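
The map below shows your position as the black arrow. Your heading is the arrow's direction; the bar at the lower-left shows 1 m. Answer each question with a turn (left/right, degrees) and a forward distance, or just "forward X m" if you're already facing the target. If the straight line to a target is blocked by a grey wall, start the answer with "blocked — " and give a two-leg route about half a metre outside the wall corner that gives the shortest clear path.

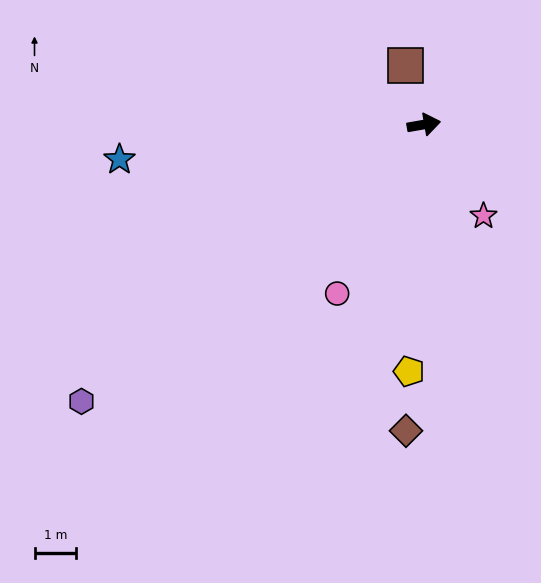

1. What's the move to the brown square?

turn left 98°, forward 1.5 m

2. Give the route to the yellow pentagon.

turn right 103°, forward 6.0 m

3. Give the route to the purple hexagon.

turn right 151°, forward 10.6 m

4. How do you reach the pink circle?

turn right 127°, forward 4.6 m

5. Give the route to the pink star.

turn right 67°, forward 2.6 m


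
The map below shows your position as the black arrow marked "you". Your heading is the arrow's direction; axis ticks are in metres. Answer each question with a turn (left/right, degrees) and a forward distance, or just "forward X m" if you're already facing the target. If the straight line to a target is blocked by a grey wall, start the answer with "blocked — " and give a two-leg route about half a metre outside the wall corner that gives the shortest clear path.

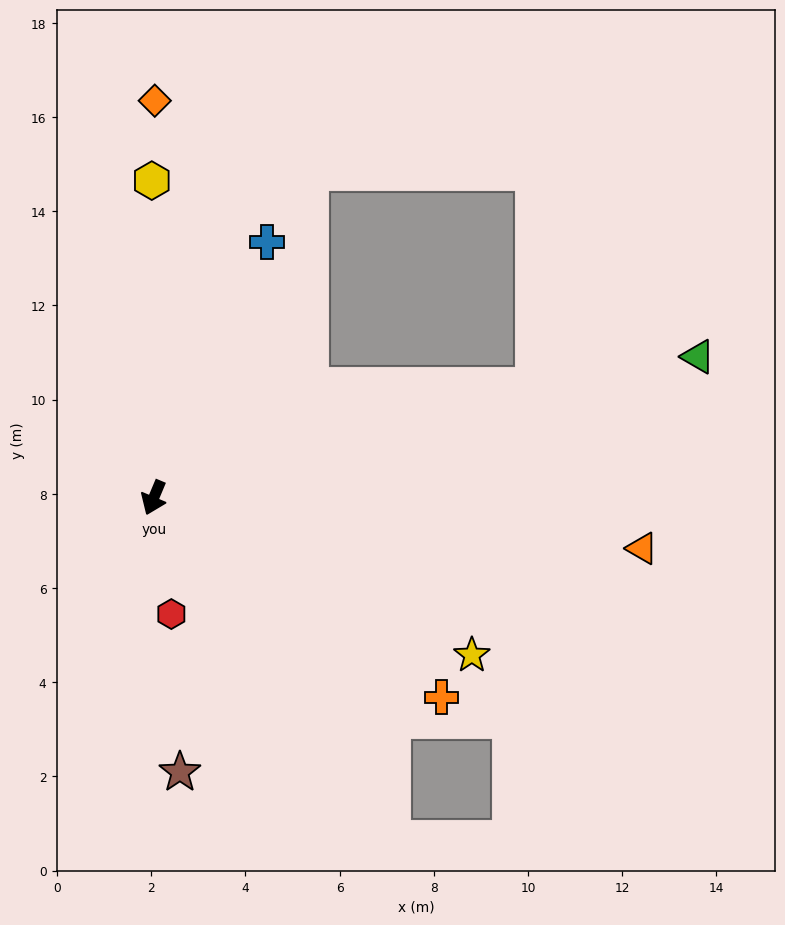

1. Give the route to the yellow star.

turn left 86°, forward 7.5 m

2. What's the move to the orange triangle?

turn left 107°, forward 10.4 m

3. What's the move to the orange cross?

turn left 78°, forward 7.4 m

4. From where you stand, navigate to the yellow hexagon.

turn right 157°, forward 6.7 m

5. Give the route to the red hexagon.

turn left 31°, forward 2.5 m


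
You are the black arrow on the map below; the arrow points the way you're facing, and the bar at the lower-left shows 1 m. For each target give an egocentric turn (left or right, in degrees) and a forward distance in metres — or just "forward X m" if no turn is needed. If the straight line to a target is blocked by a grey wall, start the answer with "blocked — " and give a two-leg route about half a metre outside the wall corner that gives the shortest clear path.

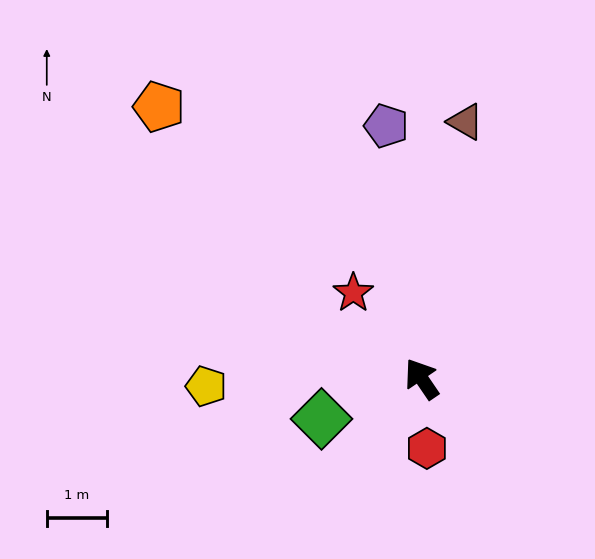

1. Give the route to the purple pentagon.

turn right 26°, forward 4.2 m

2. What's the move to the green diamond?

turn left 78°, forward 1.8 m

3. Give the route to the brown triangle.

turn right 44°, forward 4.3 m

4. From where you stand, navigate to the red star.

turn left 4°, forward 1.8 m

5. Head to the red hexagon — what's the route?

turn left 150°, forward 1.2 m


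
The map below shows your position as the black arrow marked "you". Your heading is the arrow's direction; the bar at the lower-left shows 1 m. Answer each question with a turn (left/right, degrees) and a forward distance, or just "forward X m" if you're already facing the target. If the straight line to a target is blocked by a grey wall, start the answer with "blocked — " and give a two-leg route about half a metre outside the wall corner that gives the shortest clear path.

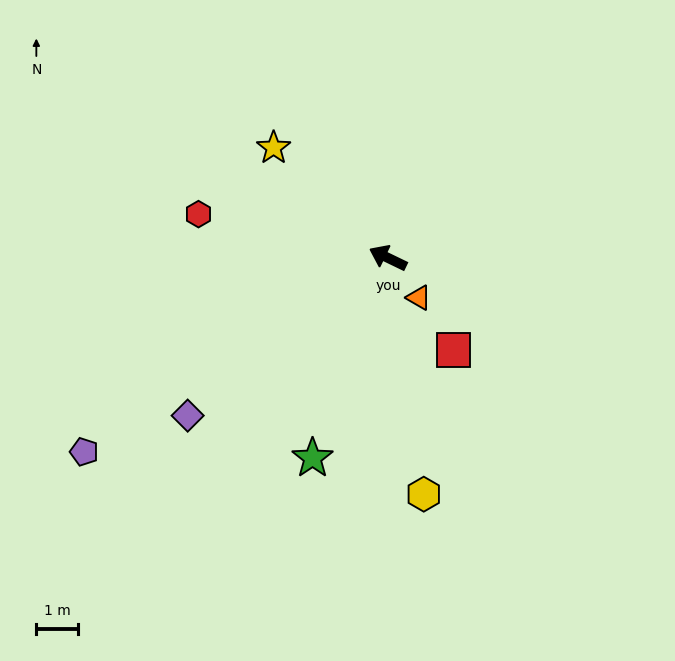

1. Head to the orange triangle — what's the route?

turn left 154°, forward 1.2 m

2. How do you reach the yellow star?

turn right 18°, forward 3.8 m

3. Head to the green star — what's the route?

turn left 95°, forward 5.1 m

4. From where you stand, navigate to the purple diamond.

turn left 64°, forward 6.1 m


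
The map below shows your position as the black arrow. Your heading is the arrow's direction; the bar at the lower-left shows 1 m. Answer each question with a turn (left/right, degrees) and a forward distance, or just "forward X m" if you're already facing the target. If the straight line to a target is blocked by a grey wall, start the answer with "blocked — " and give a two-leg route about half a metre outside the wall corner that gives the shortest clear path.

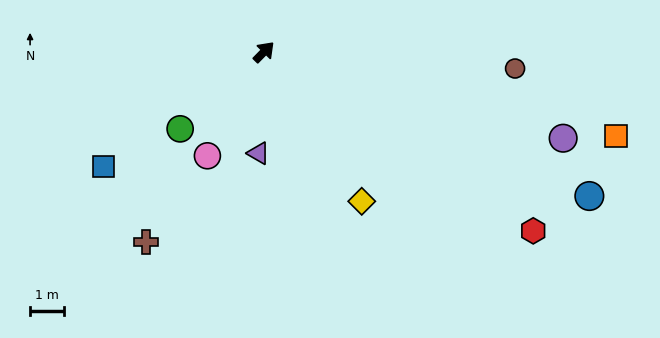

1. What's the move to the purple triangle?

turn right 139°, forward 3.0 m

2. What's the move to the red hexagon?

turn right 79°, forward 9.6 m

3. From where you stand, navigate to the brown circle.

turn right 49°, forward 7.5 m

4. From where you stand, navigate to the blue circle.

turn right 69°, forward 10.6 m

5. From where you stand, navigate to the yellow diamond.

turn right 102°, forward 5.3 m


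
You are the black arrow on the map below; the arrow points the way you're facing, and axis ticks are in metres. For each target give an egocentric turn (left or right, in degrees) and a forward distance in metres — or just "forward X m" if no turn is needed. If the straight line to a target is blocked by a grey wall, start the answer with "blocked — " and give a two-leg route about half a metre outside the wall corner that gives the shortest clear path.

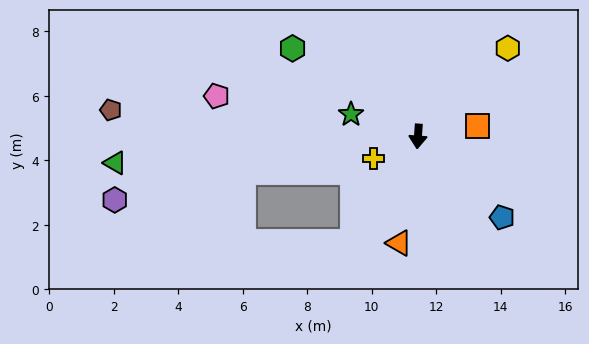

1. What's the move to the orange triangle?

turn right 6°, forward 3.4 m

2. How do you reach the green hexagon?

turn right 121°, forward 4.8 m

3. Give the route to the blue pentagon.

turn left 50°, forward 3.6 m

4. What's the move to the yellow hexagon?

turn left 138°, forward 3.9 m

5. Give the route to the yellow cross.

turn right 60°, forward 1.5 m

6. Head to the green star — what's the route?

turn right 104°, forward 2.2 m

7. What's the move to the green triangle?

turn right 81°, forward 9.4 m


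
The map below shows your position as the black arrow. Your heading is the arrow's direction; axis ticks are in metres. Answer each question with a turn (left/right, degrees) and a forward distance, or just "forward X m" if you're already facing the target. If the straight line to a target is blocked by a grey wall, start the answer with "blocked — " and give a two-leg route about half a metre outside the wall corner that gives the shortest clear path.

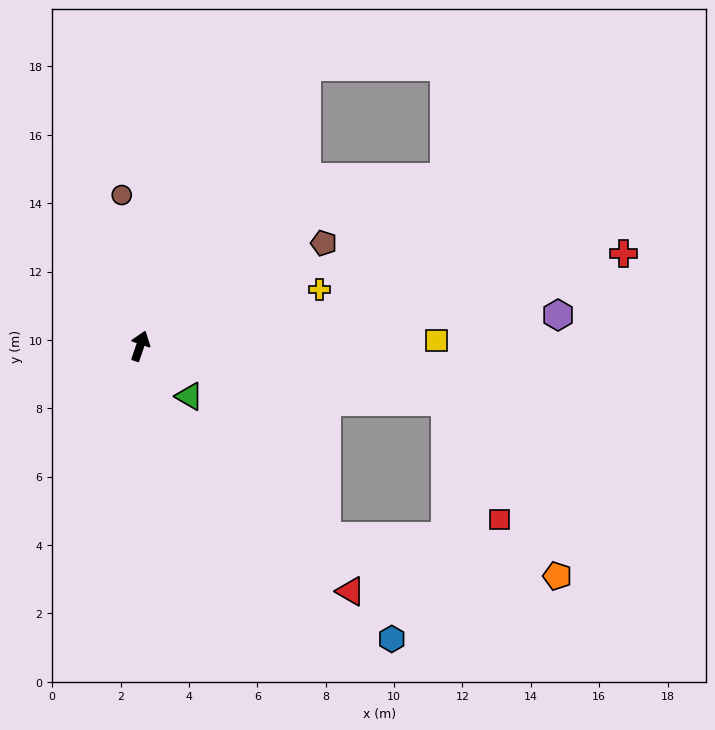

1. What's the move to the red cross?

turn right 60°, forward 14.4 m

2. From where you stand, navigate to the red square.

blocked — turn right 82°, forward 9.1 m, then turn right 55°, forward 3.8 m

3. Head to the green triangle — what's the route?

turn right 117°, forward 2.1 m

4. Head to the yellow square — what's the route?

turn right 70°, forward 8.7 m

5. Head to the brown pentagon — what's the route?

turn right 42°, forward 6.2 m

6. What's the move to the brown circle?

turn left 26°, forward 4.4 m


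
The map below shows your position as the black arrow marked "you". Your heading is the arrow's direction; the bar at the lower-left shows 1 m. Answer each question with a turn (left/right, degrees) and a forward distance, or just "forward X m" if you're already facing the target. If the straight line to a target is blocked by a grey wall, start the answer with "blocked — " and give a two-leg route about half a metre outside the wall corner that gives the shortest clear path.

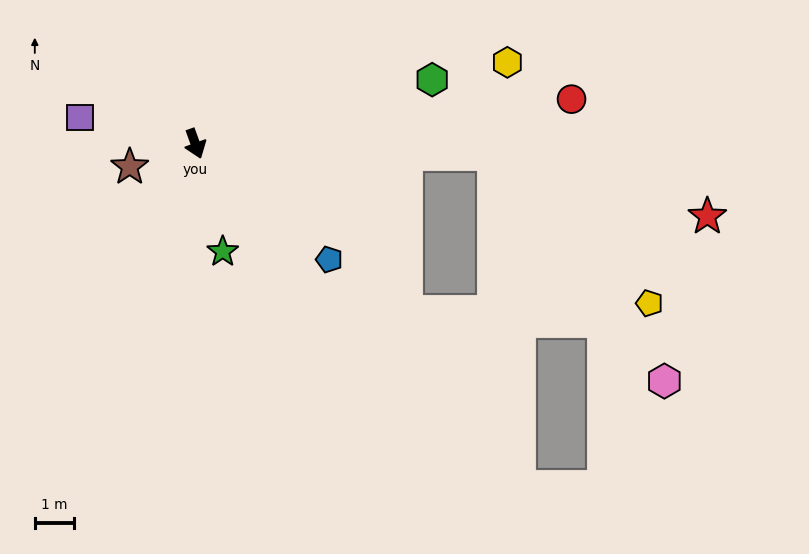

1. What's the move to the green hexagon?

turn left 85°, forward 6.2 m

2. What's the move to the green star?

turn right 6°, forward 2.8 m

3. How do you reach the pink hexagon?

blocked — turn left 68°, forward 7.5 m, then turn right 51°, forward 7.2 m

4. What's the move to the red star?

blocked — turn left 68°, forward 7.5 m, then turn right 14°, forward 5.6 m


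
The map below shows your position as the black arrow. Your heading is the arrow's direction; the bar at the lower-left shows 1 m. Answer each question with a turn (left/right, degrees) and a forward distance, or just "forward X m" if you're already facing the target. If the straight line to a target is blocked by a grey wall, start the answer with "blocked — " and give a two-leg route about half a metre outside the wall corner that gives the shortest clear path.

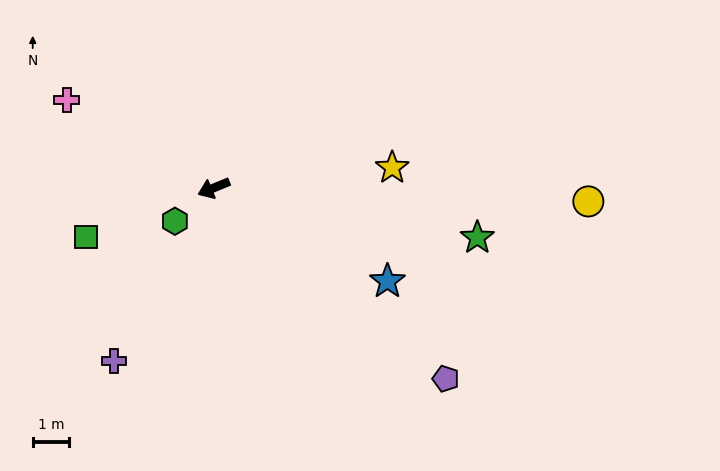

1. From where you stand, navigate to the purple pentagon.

turn left 118°, forward 8.3 m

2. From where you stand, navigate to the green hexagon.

turn left 18°, forward 1.4 m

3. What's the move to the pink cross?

turn right 53°, forward 4.7 m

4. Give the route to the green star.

turn left 147°, forward 7.4 m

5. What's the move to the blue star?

turn left 129°, forward 5.4 m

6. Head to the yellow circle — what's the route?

turn left 156°, forward 10.3 m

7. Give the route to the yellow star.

turn left 164°, forward 5.0 m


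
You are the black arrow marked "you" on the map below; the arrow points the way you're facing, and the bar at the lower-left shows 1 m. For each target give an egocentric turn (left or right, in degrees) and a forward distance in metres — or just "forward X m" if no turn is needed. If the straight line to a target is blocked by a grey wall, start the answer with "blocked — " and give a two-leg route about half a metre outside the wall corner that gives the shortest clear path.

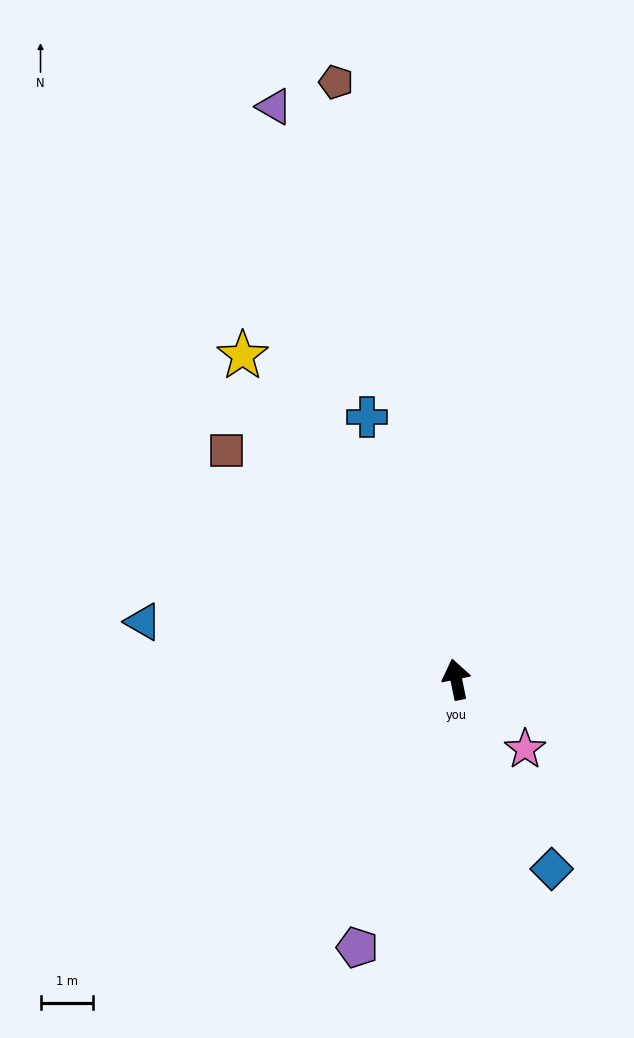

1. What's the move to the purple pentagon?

turn left 148°, forward 5.5 m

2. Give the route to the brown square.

turn left 34°, forward 6.2 m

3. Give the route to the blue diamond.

turn right 165°, forward 4.1 m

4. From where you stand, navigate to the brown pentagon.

forward 11.7 m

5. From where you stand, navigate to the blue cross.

turn left 7°, forward 5.3 m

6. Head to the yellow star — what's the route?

turn left 22°, forward 7.4 m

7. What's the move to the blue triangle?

turn left 68°, forward 6.1 m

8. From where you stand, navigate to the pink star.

turn right 147°, forward 1.9 m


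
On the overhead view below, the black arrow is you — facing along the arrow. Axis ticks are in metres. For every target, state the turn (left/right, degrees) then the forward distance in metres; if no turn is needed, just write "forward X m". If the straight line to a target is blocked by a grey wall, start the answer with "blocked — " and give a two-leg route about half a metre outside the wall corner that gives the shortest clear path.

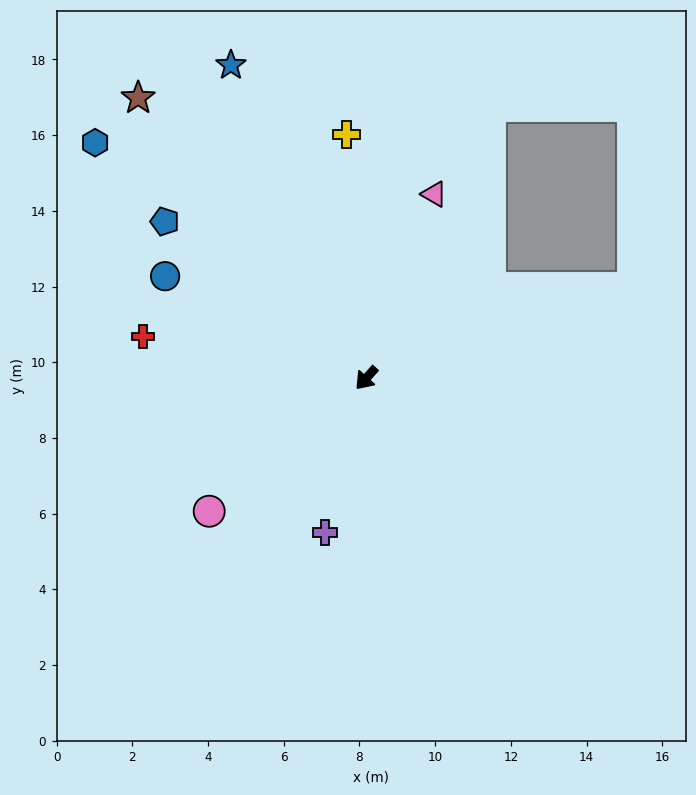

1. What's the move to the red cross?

turn right 59°, forward 6.0 m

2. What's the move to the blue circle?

turn right 75°, forward 6.0 m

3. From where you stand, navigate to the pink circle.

turn right 8°, forward 5.4 m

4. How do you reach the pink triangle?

turn right 158°, forward 5.2 m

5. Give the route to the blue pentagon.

turn right 86°, forward 6.7 m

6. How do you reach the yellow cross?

turn right 133°, forward 6.5 m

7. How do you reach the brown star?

turn right 99°, forward 9.5 m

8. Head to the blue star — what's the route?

turn right 115°, forward 9.0 m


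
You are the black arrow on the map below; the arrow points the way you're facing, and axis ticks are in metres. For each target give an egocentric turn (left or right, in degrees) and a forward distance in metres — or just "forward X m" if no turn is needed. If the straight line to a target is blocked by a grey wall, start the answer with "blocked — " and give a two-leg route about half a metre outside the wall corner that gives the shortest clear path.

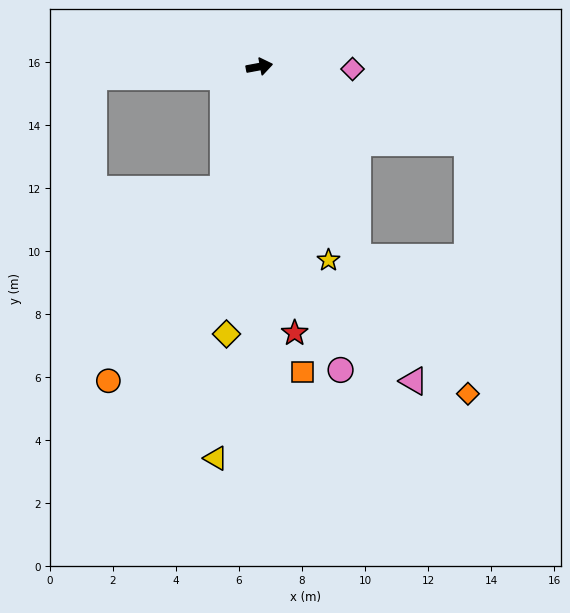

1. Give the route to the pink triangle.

turn right 74°, forward 11.1 m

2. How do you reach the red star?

turn right 93°, forward 8.5 m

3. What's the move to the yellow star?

turn right 81°, forward 6.5 m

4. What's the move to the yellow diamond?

turn right 108°, forward 8.5 m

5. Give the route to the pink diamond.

turn right 12°, forward 3.0 m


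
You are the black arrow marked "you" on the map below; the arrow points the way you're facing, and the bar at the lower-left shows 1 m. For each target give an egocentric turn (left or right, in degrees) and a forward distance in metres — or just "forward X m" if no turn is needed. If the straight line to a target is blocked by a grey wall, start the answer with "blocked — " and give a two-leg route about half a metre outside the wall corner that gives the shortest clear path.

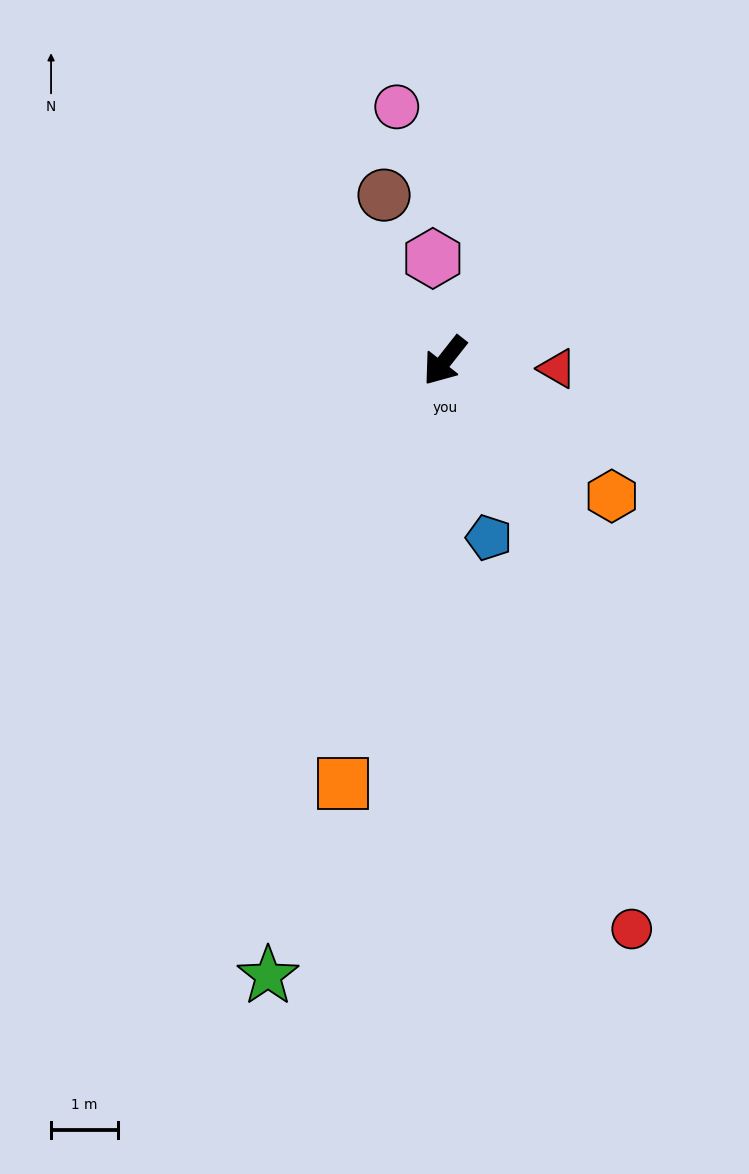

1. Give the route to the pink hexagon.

turn right 135°, forward 1.5 m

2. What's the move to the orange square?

turn left 25°, forward 6.5 m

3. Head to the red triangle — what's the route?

turn left 124°, forward 1.7 m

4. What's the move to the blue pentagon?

turn left 52°, forward 2.7 m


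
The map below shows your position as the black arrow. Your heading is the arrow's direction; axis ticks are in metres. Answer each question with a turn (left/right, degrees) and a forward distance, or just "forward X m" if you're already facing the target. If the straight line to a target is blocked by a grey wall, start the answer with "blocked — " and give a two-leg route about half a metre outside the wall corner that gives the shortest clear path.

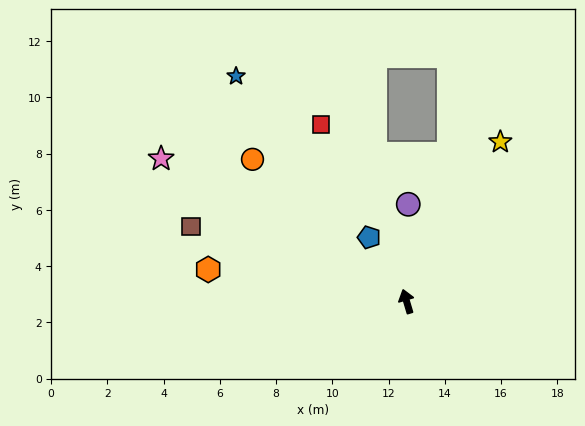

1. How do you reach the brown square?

turn left 54°, forward 8.1 m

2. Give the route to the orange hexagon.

turn left 64°, forward 7.1 m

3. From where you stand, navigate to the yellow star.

turn right 47°, forward 6.6 m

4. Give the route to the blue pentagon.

turn left 14°, forward 2.6 m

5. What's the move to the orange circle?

turn left 31°, forward 7.5 m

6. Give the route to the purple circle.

turn right 18°, forward 3.5 m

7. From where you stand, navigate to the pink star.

turn left 43°, forward 10.1 m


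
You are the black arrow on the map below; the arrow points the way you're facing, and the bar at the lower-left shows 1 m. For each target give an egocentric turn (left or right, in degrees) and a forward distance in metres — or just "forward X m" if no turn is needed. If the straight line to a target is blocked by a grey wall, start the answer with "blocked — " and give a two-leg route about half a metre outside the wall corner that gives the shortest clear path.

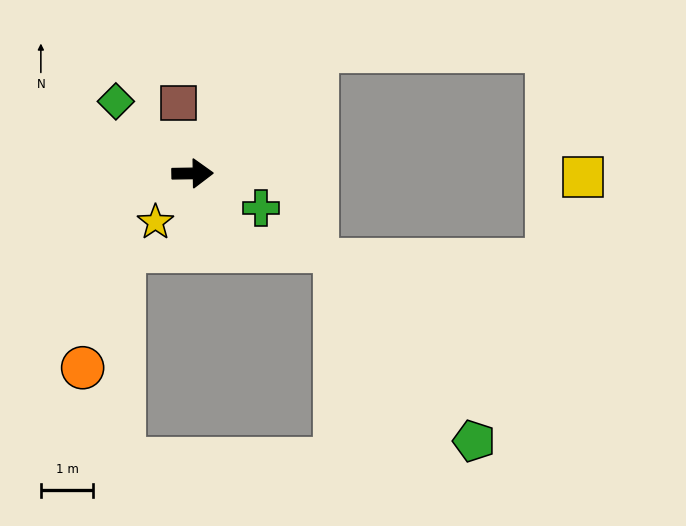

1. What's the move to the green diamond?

turn left 136°, forward 2.0 m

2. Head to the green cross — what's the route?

turn right 28°, forward 1.5 m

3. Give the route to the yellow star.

turn right 128°, forward 1.2 m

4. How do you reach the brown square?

turn left 100°, forward 1.4 m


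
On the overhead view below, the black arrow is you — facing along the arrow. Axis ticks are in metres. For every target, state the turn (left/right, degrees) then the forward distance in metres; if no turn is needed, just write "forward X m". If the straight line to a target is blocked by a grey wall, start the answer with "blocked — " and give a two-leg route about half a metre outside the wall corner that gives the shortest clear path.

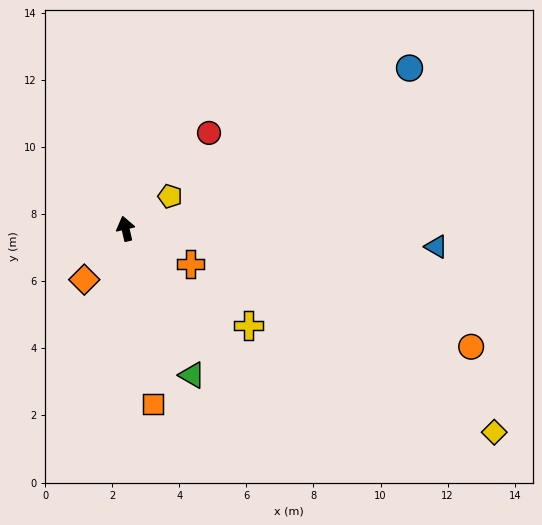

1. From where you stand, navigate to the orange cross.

turn right 132°, forward 2.2 m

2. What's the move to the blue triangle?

turn right 106°, forward 9.3 m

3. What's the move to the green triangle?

turn right 169°, forward 4.8 m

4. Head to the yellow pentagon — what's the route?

turn right 67°, forward 1.6 m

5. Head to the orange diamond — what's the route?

turn left 128°, forward 2.0 m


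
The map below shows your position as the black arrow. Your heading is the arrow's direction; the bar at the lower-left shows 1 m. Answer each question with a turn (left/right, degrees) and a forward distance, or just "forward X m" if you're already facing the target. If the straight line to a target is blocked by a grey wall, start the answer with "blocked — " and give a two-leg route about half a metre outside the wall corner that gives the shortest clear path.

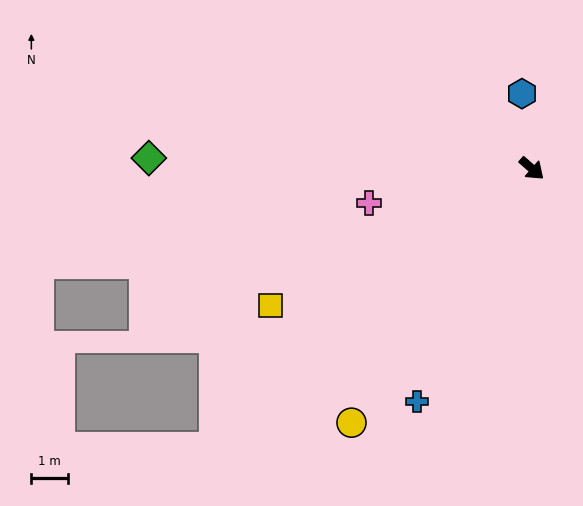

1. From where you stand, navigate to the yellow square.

turn right 111°, forward 8.0 m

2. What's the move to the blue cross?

turn right 75°, forward 7.1 m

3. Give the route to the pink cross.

turn right 127°, forward 4.5 m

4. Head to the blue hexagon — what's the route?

turn left 139°, forward 2.1 m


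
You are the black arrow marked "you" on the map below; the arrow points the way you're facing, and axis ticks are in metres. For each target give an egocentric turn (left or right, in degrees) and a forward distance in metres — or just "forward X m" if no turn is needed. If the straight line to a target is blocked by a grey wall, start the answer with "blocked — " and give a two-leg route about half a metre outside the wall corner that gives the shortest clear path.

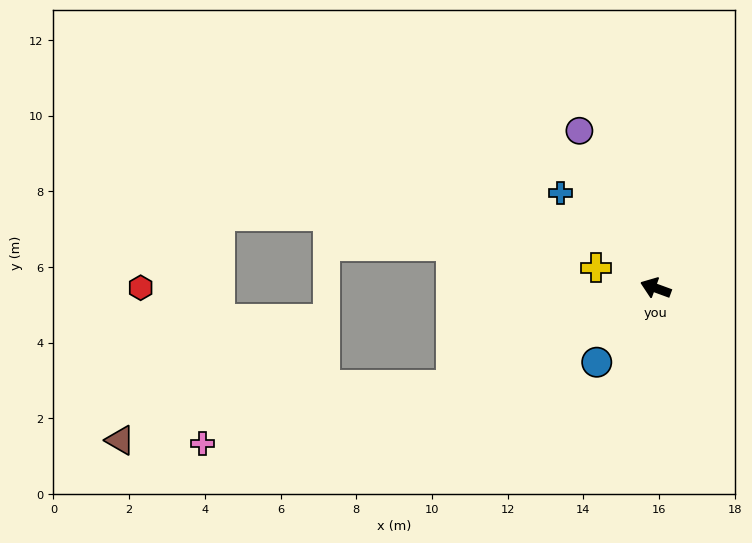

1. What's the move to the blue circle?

turn left 72°, forward 2.5 m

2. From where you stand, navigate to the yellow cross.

forward 1.7 m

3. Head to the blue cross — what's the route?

turn right 25°, forward 3.6 m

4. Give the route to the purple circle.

turn right 44°, forward 4.6 m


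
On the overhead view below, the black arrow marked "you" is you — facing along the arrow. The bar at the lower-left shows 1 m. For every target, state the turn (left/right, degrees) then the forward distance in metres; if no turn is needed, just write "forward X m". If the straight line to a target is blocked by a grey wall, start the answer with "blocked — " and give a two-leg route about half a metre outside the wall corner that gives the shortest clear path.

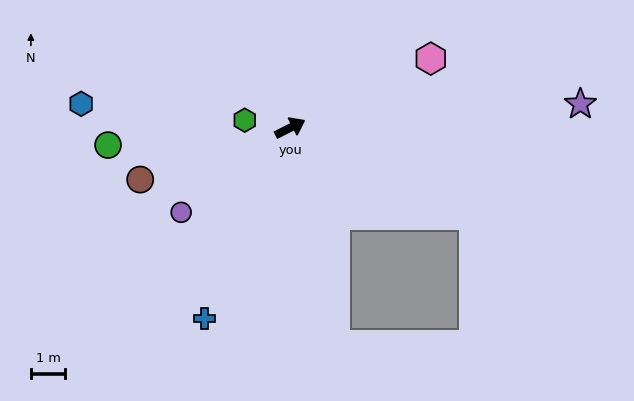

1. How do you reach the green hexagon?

turn left 143°, forward 1.3 m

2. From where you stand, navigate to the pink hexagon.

forward 4.6 m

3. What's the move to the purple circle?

turn right 169°, forward 4.0 m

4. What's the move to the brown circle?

turn left 172°, forward 4.6 m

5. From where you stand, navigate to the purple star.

turn right 22°, forward 8.5 m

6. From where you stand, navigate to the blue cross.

turn right 141°, forward 6.1 m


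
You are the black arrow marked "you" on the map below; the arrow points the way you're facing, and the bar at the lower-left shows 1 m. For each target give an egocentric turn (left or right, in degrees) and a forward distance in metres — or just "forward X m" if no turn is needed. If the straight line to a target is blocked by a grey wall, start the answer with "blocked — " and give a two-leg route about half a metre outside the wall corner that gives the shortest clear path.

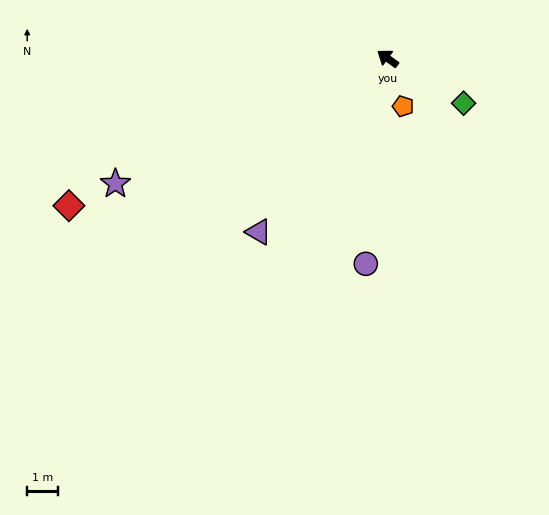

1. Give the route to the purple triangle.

turn left 89°, forward 7.1 m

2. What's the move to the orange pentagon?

turn left 144°, forward 1.6 m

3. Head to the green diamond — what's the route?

turn right 175°, forward 2.9 m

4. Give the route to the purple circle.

turn left 120°, forward 6.8 m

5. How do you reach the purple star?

turn left 61°, forward 9.8 m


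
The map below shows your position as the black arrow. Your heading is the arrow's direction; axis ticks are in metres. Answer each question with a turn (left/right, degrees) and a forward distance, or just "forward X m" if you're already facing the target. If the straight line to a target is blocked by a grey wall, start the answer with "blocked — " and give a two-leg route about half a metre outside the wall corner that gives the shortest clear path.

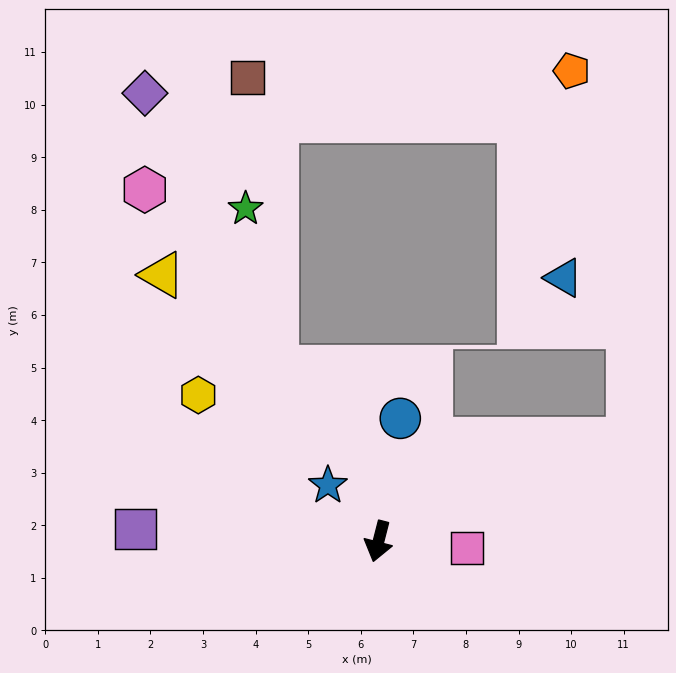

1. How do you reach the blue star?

turn right 124°, forward 1.4 m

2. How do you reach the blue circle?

turn right 176°, forward 2.4 m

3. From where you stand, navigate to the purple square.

turn right 79°, forward 4.6 m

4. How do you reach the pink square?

turn left 100°, forward 1.7 m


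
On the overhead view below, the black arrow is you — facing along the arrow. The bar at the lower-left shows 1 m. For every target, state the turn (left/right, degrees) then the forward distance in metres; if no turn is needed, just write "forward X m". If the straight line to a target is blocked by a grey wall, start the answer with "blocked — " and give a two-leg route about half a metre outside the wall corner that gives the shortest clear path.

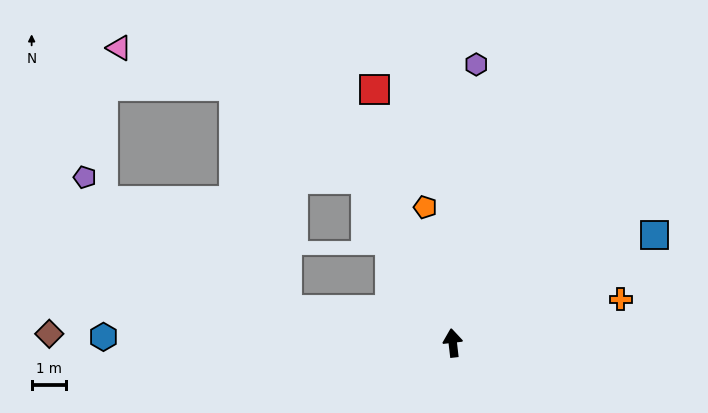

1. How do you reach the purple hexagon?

turn right 11°, forward 8.1 m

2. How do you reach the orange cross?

turn right 82°, forward 5.0 m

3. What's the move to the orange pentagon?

turn left 5°, forward 4.0 m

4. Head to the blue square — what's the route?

turn right 68°, forward 6.6 m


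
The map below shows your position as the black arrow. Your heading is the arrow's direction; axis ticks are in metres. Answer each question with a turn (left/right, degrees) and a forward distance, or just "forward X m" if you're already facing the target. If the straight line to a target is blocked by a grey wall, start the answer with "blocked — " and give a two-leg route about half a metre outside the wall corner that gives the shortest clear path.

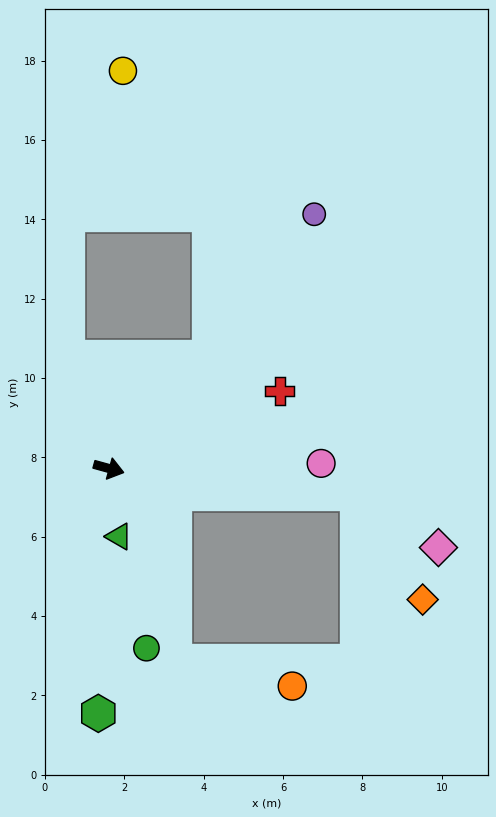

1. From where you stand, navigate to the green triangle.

turn right 66°, forward 1.7 m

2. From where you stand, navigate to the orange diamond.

blocked — turn left 9°, forward 6.3 m, then turn right 51°, forward 3.1 m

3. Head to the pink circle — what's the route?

turn left 17°, forward 5.4 m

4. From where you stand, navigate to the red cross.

turn left 40°, forward 4.7 m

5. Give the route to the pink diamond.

blocked — turn left 9°, forward 6.3 m, then turn right 27°, forward 2.5 m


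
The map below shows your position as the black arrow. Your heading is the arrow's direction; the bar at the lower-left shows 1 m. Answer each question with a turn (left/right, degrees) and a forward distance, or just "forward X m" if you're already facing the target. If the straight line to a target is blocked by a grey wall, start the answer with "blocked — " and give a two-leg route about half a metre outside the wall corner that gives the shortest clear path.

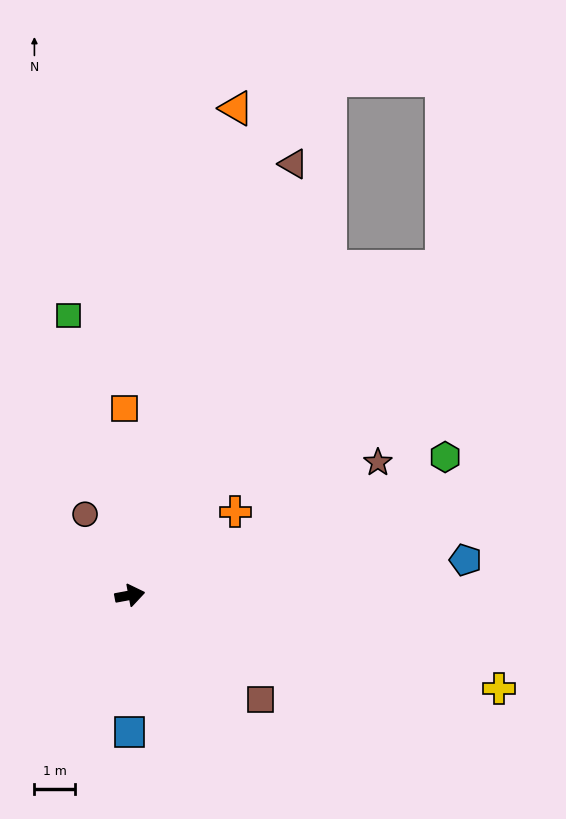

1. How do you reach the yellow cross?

turn right 25°, forward 9.3 m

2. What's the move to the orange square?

turn left 81°, forward 4.6 m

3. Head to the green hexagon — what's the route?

turn left 13°, forward 8.4 m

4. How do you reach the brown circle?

turn left 108°, forward 2.3 m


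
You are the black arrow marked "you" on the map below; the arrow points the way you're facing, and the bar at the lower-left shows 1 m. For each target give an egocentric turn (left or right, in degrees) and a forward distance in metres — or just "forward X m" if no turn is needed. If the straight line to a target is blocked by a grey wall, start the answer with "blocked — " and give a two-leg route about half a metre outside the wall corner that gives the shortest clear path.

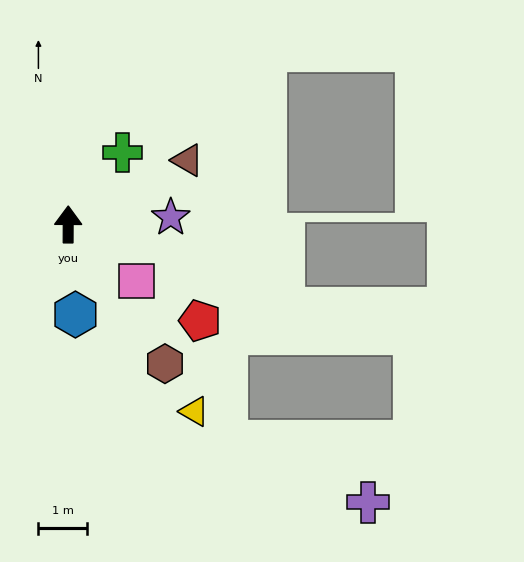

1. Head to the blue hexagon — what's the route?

turn right 175°, forward 1.8 m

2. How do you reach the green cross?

turn right 37°, forward 1.8 m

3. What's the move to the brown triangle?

turn right 62°, forward 2.8 m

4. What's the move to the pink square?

turn right 129°, forward 1.8 m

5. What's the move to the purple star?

turn right 86°, forward 2.1 m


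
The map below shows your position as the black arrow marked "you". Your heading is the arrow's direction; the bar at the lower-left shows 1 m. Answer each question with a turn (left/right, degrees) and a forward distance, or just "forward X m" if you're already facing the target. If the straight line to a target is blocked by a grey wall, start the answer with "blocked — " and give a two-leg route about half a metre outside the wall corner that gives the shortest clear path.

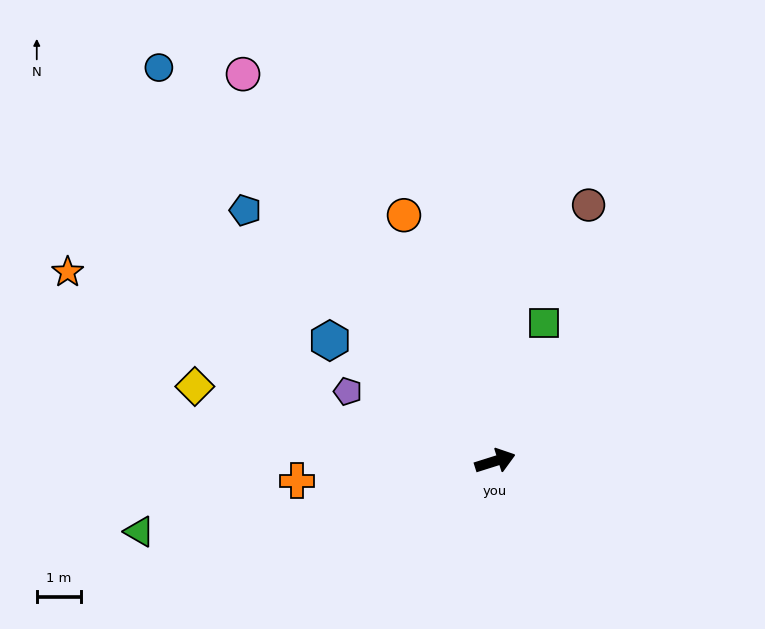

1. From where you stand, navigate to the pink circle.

turn left 106°, forward 10.6 m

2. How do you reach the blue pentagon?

turn left 117°, forward 8.1 m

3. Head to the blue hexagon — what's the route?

turn left 126°, forward 4.7 m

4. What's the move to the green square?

turn left 53°, forward 3.4 m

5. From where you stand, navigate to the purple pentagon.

turn left 137°, forward 3.7 m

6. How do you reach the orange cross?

turn left 168°, forward 4.5 m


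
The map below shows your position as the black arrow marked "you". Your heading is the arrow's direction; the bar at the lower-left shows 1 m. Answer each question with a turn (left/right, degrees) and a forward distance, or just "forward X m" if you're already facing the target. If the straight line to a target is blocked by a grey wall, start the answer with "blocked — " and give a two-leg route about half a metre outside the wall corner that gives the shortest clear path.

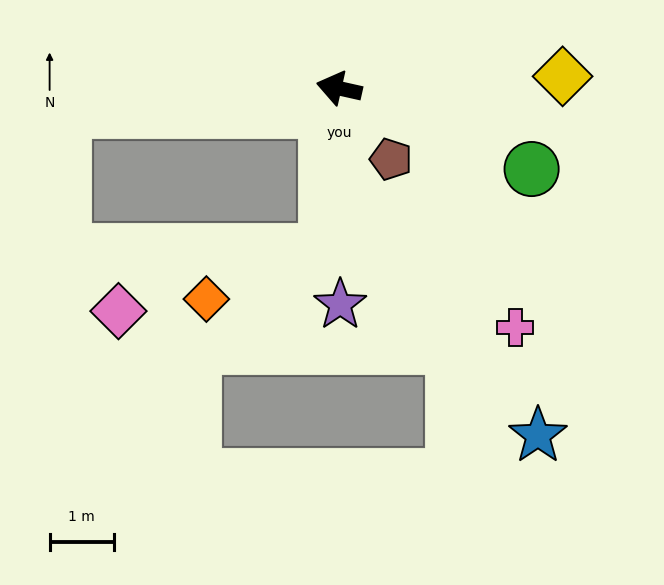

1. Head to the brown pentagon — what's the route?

turn left 139°, forward 1.4 m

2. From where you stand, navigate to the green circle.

turn left 170°, forward 3.2 m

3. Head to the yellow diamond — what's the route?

turn right 164°, forward 3.5 m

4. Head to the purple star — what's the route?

turn left 103°, forward 3.4 m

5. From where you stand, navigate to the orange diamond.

blocked — turn left 98°, forward 2.5 m, then turn right 64°, forward 2.0 m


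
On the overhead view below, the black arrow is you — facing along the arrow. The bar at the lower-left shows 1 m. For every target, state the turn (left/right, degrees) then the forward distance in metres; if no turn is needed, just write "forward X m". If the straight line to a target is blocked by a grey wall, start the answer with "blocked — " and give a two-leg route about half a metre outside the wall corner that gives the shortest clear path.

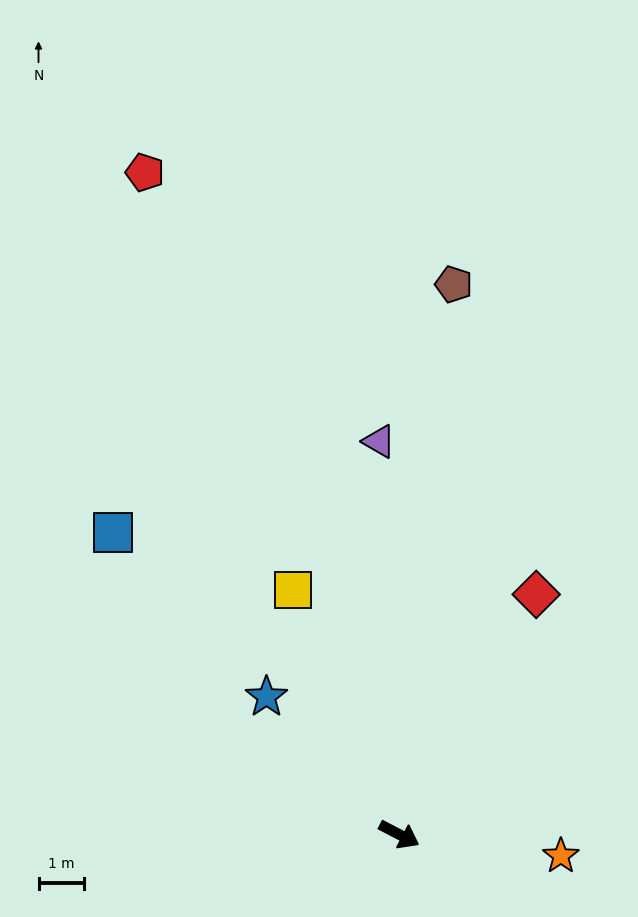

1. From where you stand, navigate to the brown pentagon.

turn left 112°, forward 12.1 m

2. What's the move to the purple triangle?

turn left 121°, forward 8.6 m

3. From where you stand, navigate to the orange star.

turn left 20°, forward 3.6 m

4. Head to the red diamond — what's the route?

turn left 88°, forward 6.0 m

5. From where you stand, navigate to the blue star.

turn left 162°, forward 4.2 m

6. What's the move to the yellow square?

turn left 141°, forward 5.8 m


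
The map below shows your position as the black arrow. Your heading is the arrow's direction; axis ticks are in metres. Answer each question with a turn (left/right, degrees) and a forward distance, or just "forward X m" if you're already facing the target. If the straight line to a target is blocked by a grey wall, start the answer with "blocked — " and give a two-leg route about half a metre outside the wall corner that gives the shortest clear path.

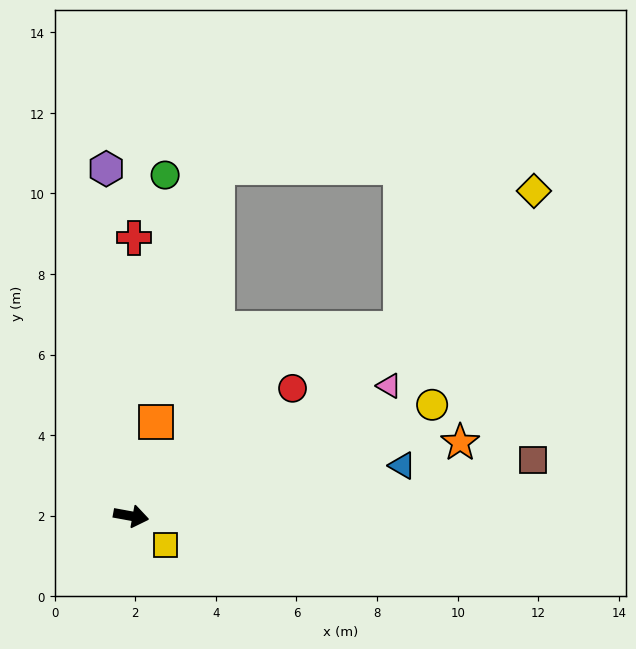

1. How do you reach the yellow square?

turn right 30°, forward 1.1 m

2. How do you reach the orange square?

turn left 85°, forward 2.4 m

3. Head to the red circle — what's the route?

turn left 49°, forward 5.1 m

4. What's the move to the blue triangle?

turn left 21°, forward 6.8 m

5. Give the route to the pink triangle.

turn left 37°, forward 7.2 m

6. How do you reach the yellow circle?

turn left 31°, forward 8.0 m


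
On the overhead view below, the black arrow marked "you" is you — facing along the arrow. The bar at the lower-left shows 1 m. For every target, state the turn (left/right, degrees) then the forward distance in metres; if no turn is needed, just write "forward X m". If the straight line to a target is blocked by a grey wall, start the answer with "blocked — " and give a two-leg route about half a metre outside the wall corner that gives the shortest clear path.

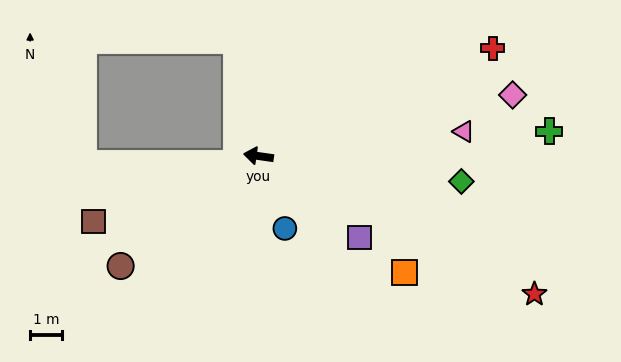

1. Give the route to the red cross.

turn right 147°, forward 8.1 m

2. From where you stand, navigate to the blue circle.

turn left 118°, forward 2.4 m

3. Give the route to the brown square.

turn left 30°, forward 5.6 m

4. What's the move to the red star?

turn left 162°, forward 9.7 m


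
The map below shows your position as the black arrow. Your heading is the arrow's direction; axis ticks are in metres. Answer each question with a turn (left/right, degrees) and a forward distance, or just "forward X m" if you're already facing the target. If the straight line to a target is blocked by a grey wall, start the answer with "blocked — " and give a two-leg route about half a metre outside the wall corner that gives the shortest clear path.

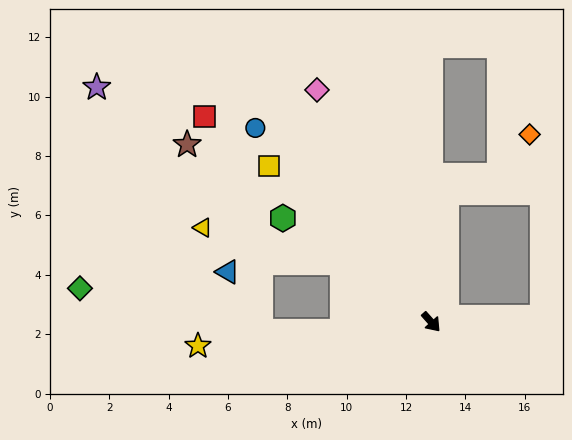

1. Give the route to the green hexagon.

turn right 167°, forward 6.1 m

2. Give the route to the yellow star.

turn right 126°, forward 7.9 m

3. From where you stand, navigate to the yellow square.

turn right 175°, forward 7.6 m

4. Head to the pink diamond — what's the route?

turn left 165°, forward 8.7 m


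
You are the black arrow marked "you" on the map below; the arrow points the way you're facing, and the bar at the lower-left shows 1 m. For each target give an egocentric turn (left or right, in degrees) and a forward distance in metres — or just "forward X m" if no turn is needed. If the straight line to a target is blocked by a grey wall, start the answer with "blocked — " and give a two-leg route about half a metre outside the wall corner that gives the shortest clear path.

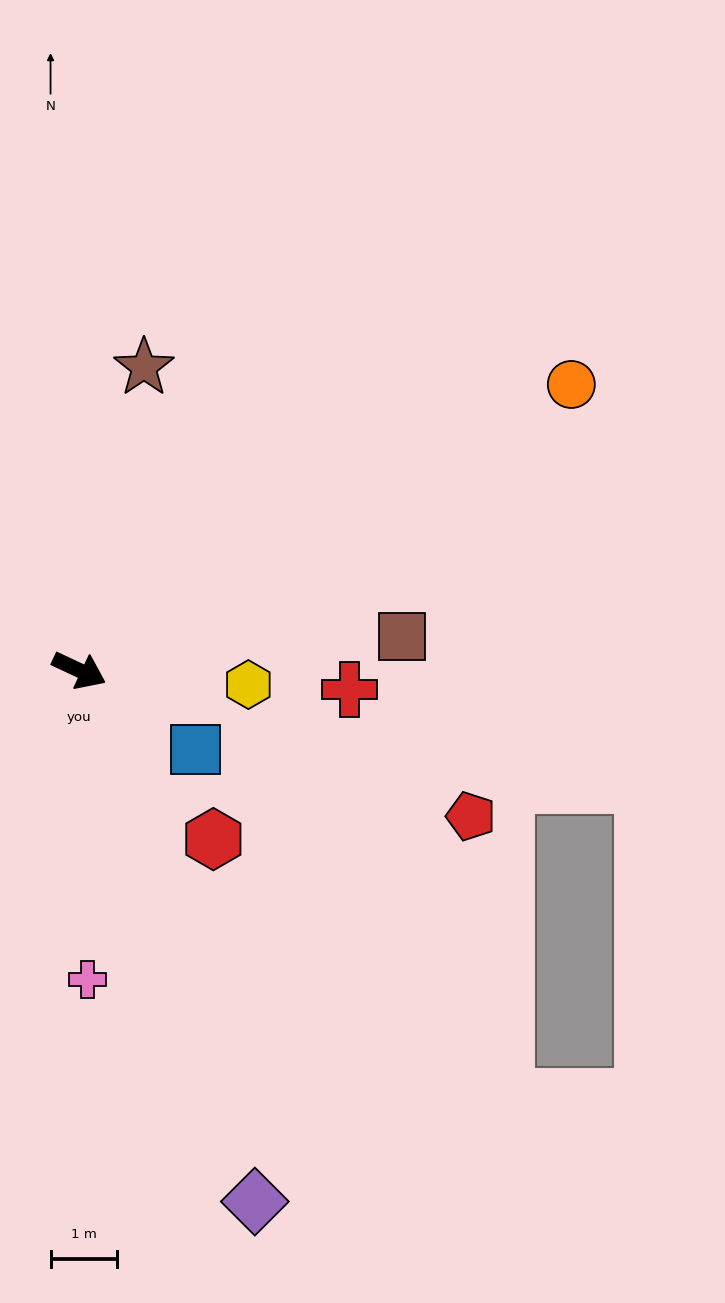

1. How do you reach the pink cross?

turn right 63°, forward 4.7 m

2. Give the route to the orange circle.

turn left 55°, forward 8.6 m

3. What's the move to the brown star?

turn left 103°, forward 4.7 m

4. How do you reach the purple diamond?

turn right 47°, forward 8.4 m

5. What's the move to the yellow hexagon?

turn left 20°, forward 2.6 m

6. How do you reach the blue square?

turn right 9°, forward 2.1 m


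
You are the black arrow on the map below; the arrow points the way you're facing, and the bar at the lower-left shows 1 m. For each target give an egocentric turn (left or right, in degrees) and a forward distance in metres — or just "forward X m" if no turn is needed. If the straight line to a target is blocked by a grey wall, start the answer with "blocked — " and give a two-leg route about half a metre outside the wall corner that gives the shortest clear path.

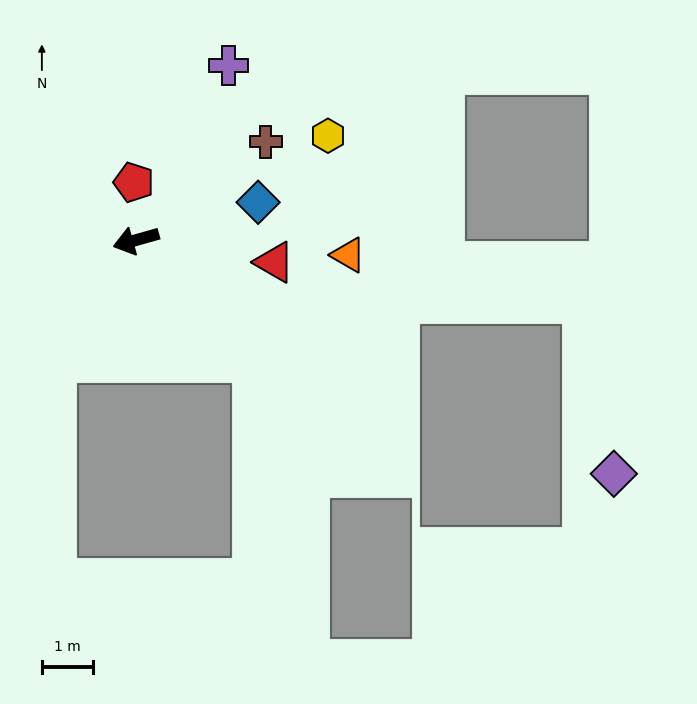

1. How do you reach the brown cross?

turn right 159°, forward 3.2 m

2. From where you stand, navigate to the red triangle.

turn left 155°, forward 2.7 m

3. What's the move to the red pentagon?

turn right 104°, forward 1.1 m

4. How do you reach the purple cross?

turn right 134°, forward 3.8 m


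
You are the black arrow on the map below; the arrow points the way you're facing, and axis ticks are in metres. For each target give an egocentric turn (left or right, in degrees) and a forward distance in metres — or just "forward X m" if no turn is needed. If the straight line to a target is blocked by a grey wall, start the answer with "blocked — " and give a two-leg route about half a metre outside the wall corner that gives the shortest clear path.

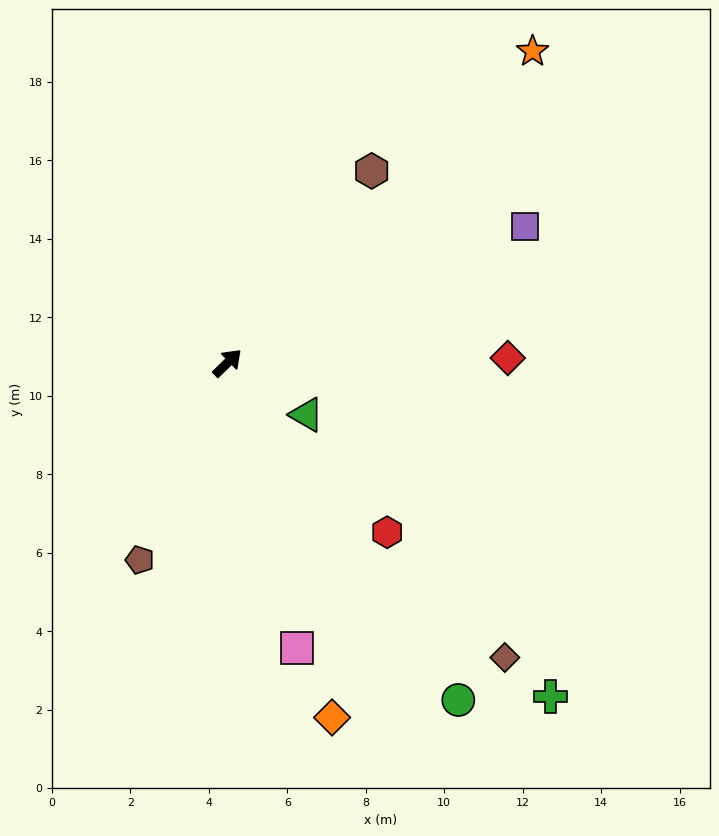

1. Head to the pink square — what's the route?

turn right 121°, forward 7.5 m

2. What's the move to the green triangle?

turn right 78°, forward 2.4 m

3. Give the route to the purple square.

turn right 20°, forward 8.3 m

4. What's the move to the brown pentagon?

turn right 158°, forward 5.5 m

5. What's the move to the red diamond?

turn right 43°, forward 7.1 m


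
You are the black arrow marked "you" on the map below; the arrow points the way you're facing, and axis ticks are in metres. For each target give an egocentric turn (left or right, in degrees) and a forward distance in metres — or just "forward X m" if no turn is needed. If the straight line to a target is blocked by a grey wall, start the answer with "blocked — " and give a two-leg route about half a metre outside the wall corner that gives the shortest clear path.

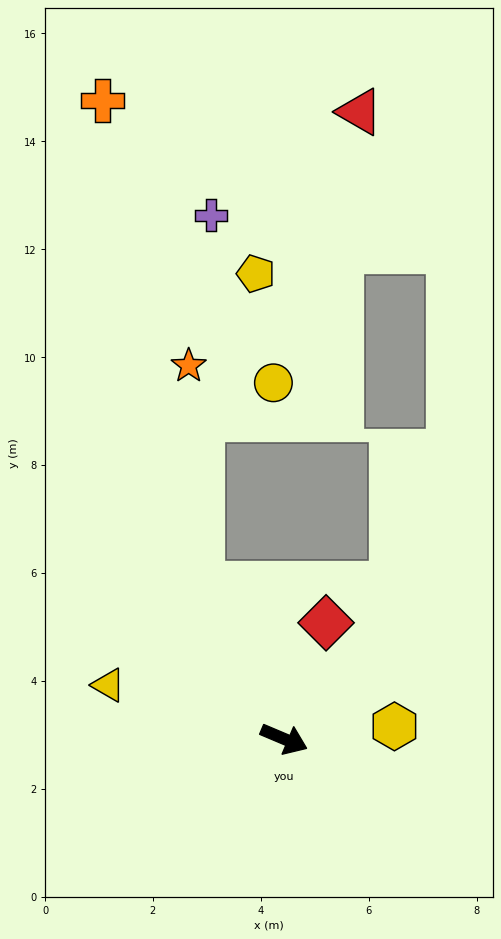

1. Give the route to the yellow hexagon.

turn left 29°, forward 2.1 m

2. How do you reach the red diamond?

turn left 93°, forward 2.3 m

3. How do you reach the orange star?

blocked — turn left 141°, forward 3.2 m, then turn right 25°, forward 4.1 m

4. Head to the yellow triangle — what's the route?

turn right 174°, forward 3.4 m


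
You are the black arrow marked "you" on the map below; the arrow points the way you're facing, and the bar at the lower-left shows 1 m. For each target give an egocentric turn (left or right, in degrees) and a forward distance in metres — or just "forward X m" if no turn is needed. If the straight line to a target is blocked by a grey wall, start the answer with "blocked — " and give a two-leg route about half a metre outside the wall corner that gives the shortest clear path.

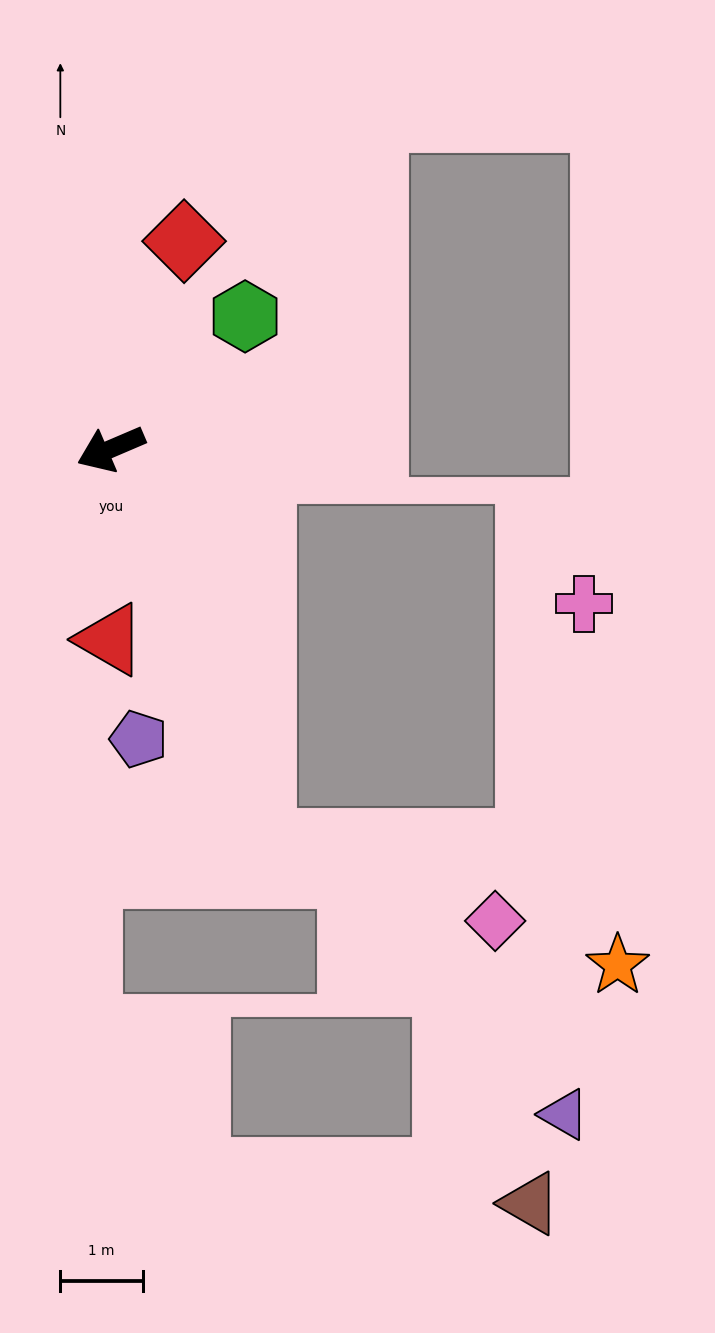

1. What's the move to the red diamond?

turn right 133°, forward 2.7 m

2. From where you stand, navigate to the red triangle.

turn left 67°, forward 2.3 m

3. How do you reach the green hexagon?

turn right 159°, forward 2.3 m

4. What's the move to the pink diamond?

blocked — turn left 88°, forward 5.1 m, then turn left 51°, forward 3.0 m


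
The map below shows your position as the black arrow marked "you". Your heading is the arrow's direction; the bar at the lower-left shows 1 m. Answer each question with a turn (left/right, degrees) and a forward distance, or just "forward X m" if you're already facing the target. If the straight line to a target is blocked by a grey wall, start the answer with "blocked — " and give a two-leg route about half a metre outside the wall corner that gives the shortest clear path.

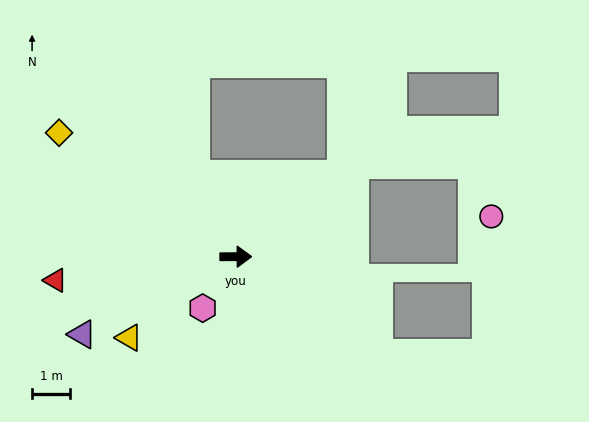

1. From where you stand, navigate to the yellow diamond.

turn left 145°, forward 5.7 m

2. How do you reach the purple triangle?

turn right 153°, forward 4.6 m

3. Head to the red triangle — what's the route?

turn right 173°, forward 4.8 m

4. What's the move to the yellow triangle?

turn right 143°, forward 3.6 m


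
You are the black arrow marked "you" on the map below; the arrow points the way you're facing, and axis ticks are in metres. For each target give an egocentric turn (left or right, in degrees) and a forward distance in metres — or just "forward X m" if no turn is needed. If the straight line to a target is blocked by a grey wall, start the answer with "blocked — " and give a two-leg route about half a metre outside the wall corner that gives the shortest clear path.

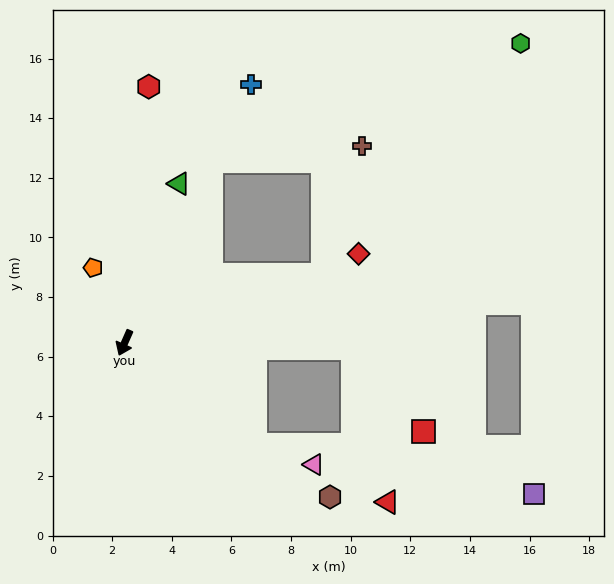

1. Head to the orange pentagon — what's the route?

turn right 133°, forward 2.7 m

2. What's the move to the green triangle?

turn right 175°, forward 5.6 m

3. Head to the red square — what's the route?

blocked — turn left 112°, forward 7.7 m, then turn right 48°, forward 3.7 m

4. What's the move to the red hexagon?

turn right 162°, forward 8.6 m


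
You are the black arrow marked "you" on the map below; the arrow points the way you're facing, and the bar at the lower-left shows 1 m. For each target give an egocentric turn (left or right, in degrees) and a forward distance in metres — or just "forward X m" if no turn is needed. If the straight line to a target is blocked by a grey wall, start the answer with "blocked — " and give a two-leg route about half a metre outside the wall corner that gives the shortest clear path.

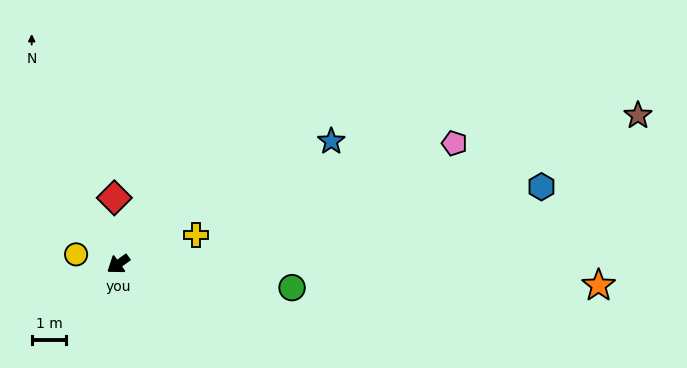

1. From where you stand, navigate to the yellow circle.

turn right 49°, forward 1.3 m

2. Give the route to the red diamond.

turn right 122°, forward 1.9 m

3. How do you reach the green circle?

turn left 137°, forward 5.1 m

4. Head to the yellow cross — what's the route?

turn left 165°, forward 2.4 m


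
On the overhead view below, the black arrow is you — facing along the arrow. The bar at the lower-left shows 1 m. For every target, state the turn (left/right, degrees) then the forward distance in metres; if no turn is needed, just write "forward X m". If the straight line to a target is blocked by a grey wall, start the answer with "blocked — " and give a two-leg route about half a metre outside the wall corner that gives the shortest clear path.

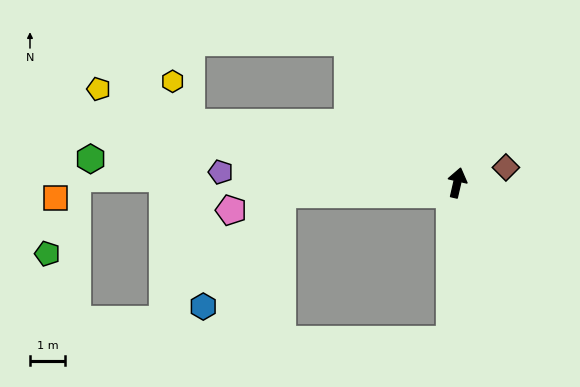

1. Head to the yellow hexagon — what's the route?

blocked — turn left 90°, forward 7.8 m, then turn right 54°, forward 1.3 m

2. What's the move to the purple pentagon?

turn left 100°, forward 6.8 m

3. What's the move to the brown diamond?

turn right 60°, forward 1.5 m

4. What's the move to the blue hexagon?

blocked — turn left 106°, forward 5.0 m, then turn left 53°, forward 3.9 m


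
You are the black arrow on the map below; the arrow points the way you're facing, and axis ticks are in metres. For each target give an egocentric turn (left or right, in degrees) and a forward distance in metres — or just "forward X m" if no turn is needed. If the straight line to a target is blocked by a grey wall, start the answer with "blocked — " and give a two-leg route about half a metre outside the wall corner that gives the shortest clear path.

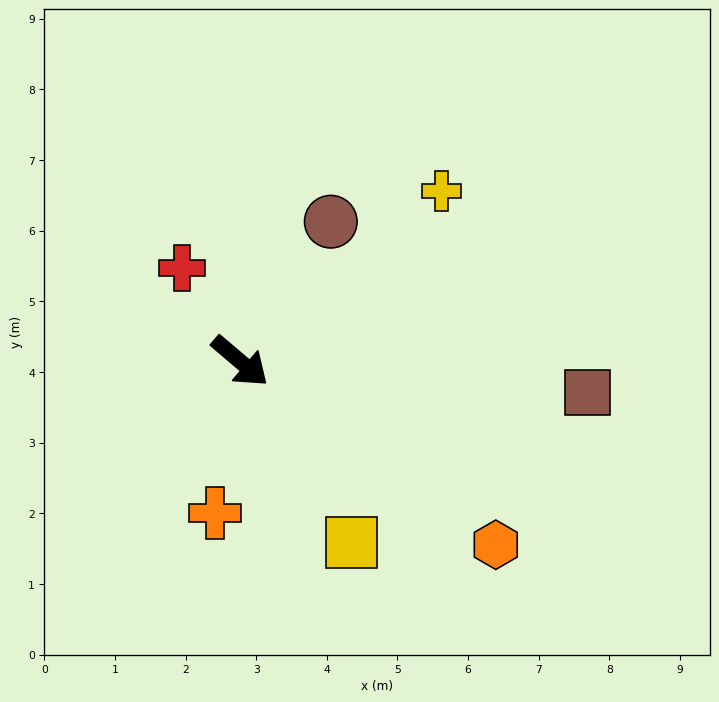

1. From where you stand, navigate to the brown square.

turn left 35°, forward 4.9 m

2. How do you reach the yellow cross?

turn left 81°, forward 3.7 m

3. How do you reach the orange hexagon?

turn left 5°, forward 4.5 m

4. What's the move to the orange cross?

turn right 59°, forward 2.2 m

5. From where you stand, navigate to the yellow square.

turn right 18°, forward 3.0 m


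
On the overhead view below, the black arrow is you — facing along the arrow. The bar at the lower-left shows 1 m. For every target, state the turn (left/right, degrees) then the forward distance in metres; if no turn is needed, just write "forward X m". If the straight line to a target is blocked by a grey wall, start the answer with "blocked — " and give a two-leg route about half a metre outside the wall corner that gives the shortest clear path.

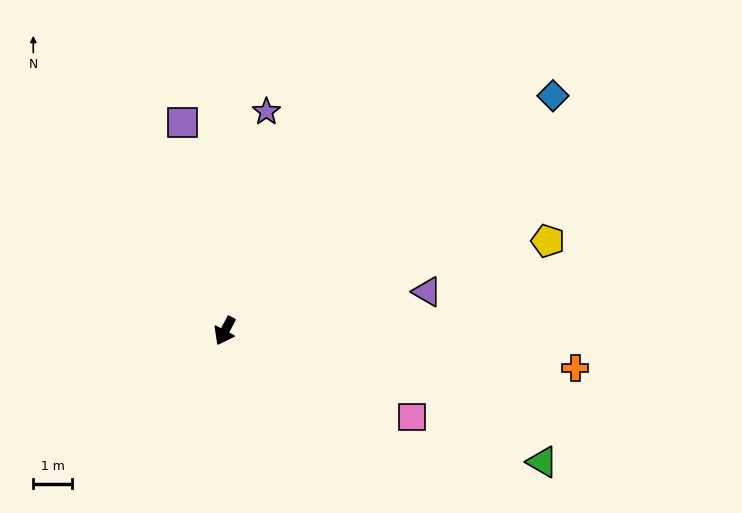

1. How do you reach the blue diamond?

turn left 153°, forward 10.4 m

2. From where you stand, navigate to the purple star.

turn right 163°, forward 5.7 m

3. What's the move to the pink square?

turn left 93°, forward 5.3 m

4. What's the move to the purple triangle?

turn left 129°, forward 5.3 m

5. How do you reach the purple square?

turn right 141°, forward 5.5 m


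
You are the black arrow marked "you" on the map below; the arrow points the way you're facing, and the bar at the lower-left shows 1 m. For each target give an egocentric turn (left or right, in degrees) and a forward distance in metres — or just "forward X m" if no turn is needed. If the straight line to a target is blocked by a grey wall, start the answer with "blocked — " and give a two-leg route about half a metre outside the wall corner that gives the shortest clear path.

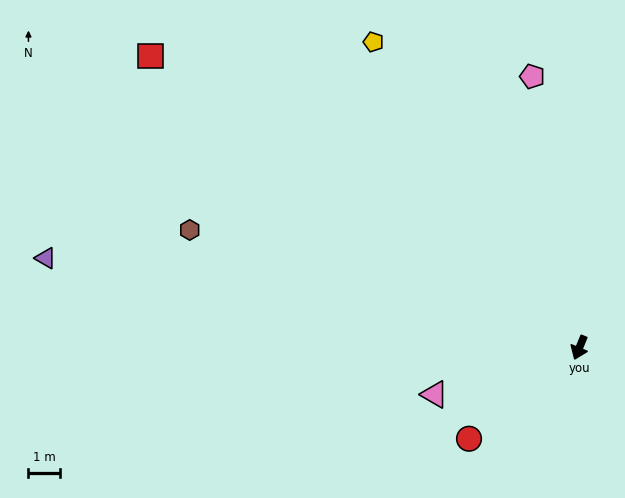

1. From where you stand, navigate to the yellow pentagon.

turn right 124°, forward 11.6 m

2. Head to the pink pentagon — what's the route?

turn right 148°, forward 8.7 m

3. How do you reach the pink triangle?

turn right 50°, forward 4.8 m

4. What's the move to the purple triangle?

turn right 77°, forward 17.0 m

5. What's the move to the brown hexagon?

turn right 84°, forward 12.8 m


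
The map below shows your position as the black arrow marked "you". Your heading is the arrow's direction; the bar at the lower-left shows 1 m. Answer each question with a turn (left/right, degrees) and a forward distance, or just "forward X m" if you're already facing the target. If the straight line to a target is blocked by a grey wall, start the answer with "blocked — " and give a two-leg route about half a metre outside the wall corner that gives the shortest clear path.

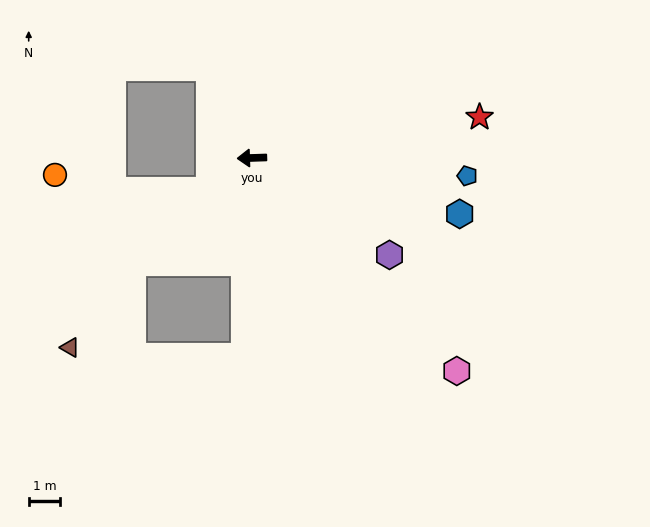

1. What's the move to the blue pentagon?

turn left 173°, forward 6.8 m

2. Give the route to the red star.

turn right 172°, forward 7.3 m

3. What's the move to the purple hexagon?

turn left 143°, forward 5.3 m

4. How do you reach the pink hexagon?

turn left 132°, forward 9.4 m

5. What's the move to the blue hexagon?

turn left 163°, forward 6.8 m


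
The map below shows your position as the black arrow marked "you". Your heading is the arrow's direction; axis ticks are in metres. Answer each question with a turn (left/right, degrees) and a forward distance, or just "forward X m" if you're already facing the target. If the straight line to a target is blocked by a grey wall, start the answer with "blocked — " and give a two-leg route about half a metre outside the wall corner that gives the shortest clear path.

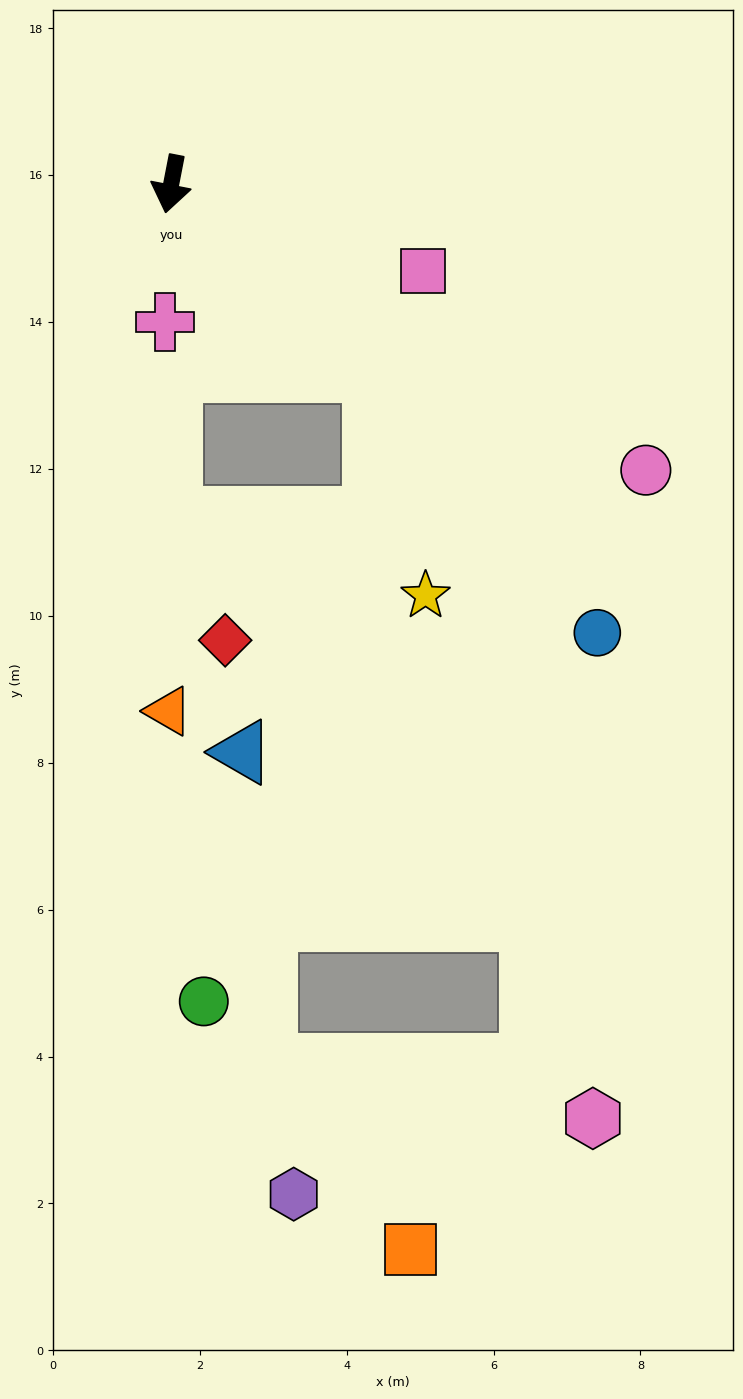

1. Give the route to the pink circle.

turn left 70°, forward 7.5 m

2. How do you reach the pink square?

turn left 82°, forward 3.6 m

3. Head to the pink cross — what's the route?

turn left 8°, forward 1.9 m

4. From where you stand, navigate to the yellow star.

blocked — turn left 58°, forward 3.8 m, then turn right 34°, forward 3.1 m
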